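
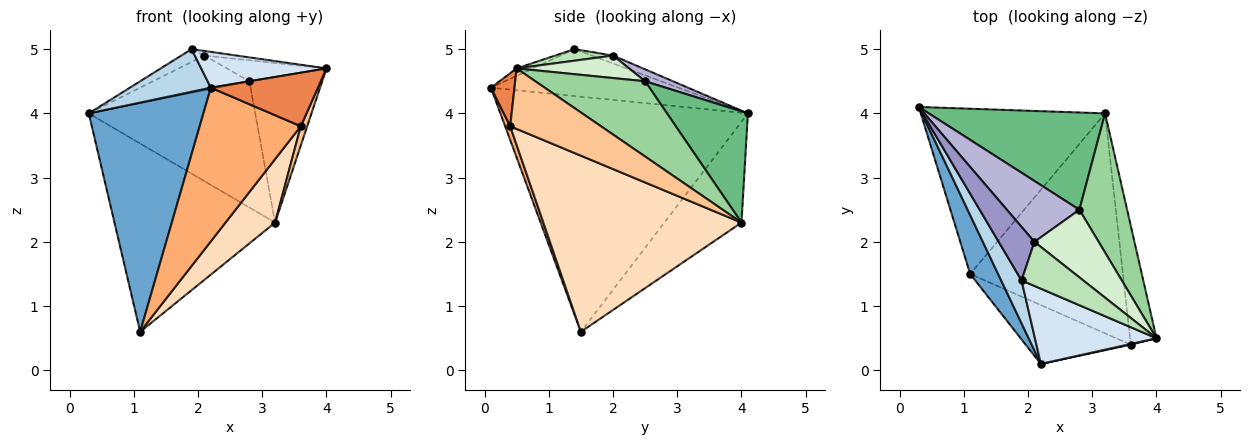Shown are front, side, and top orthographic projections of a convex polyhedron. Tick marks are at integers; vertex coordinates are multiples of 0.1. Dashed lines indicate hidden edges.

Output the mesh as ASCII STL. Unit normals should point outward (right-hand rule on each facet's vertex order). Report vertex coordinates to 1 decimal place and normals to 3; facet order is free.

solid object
 facet normal -0.902 -0.418 0.107
  outer loop
   vertex 1.1 1.5 0.6
   vertex 2.2 0.1 4.4
   vertex 0.3 4.1 4.0
  endloop
 endfacet
 facet normal -0.339 0.707 -0.620
  outer loop
   vertex 3.2 4.0 2.3
   vertex 1.1 1.5 0.6
   vertex 0.3 4.1 4.0
  endloop
 endfacet
 facet normal -0.853 -0.368 0.371
  outer loop
   vertex 1.9 1.4 5.0
   vertex 0.3 4.1 4.0
   vertex 2.2 0.1 4.4
  endloop
 endfacet
 facet normal -0.055 -0.429 0.902
  outer loop
   vertex 1.9 1.4 5.0
   vertex 2.2 0.1 4.4
   vertex 4.0 0.5 4.7
  endloop
 endfacet
 facet normal 0.215 -0.977 0.013
  outer loop
   vertex 3.6 0.4 3.8
   vertex 4.0 0.5 4.7
   vertex 2.2 0.1 4.4
  endloop
 endfacet
 facet normal 0.047 -0.933 -0.357
  outer loop
   vertex 3.6 0.4 3.8
   vertex 2.2 0.1 4.4
   vertex 1.1 1.5 0.6
  endloop
 endfacet
 facet normal 0.915 -0.065 -0.399
  outer loop
   vertex 3.6 0.4 3.8
   vertex 3.2 4.0 2.3
   vertex 4.0 0.5 4.7
  endloop
 endfacet
 facet normal 0.742 -0.186 -0.644
  outer loop
   vertex 3.6 0.4 3.8
   vertex 1.1 1.5 0.6
   vertex 3.2 4.0 2.3
  endloop
 endfacet
 facet normal 0.359 0.739 0.569
  outer loop
   vertex 2.8 2.5 4.5
   vertex 3.2 4.0 2.3
   vertex 0.3 4.1 4.0
  endloop
 endfacet
 facet normal 0.737 0.489 0.467
  outer loop
   vertex 2.8 2.5 4.5
   vertex 4.0 0.5 4.7
   vertex 3.2 4.0 2.3
  endloop
 endfacet
 facet normal 0.183 0.102 0.978
  outer loop
   vertex 2.1 2.0 4.9
   vertex 1.9 1.4 5.0
   vertex 4.0 0.5 4.7
  endloop
 endfacet
 facet normal 0.317 0.281 0.906
  outer loop
   vertex 2.1 2.0 4.9
   vertex 4.0 0.5 4.7
   vertex 2.8 2.5 4.5
  endloop
 endfacet
 facet normal -0.209 0.228 0.951
  outer loop
   vertex 2.1 2.0 4.9
   vertex 0.3 4.1 4.0
   vertex 1.9 1.4 5.0
  endloop
 endfacet
 facet normal 0.142 0.490 0.860
  outer loop
   vertex 2.1 2.0 4.9
   vertex 2.8 2.5 4.5
   vertex 0.3 4.1 4.0
  endloop
 endfacet
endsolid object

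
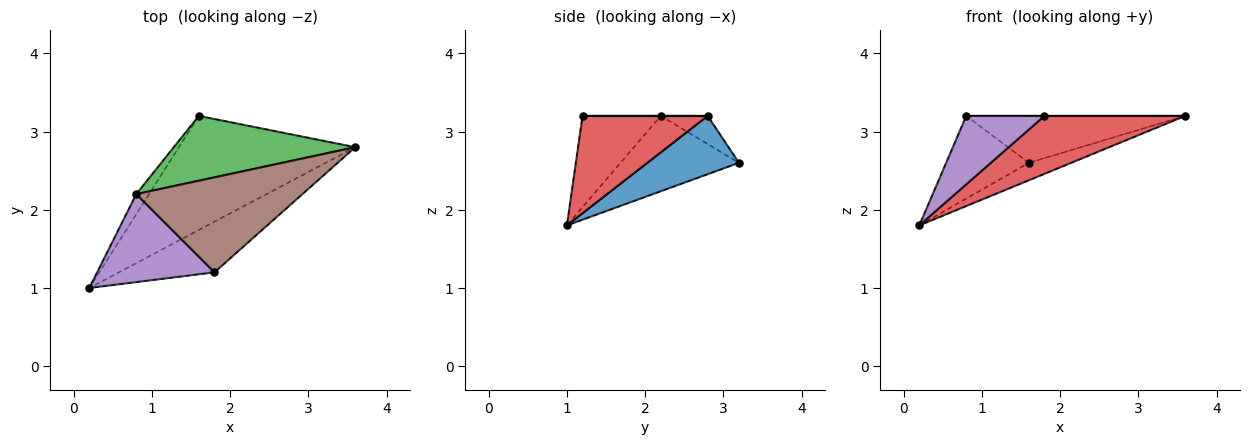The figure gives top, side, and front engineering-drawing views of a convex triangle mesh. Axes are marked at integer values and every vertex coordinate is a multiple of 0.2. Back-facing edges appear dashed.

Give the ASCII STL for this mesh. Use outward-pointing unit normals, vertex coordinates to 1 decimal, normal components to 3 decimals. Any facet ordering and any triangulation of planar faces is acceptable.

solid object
 facet normal 0.311 0.144 -0.940
  outer loop
   vertex 1.6 3.2 2.6
   vertex 3.6 2.8 3.2
   vertex 0.2 1.0 1.8
  endloop
 endfacet
 facet normal -0.812 0.567 -0.138
  outer loop
   vertex 0.8 2.2 3.2
   vertex 1.6 3.2 2.6
   vertex 0.2 1.0 1.8
  endloop
 endfacet
 facet normal -0.125 0.582 0.804
  outer loop
   vertex 0.8 2.2 3.2
   vertex 3.6 2.8 3.2
   vertex 1.6 3.2 2.6
  endloop
 endfacet
 facet normal 0.556 -0.626 -0.546
  outer loop
   vertex 1.8 1.2 3.2
   vertex 0.2 1.0 1.8
   vertex 3.6 2.8 3.2
  endloop
 endfacet
 facet normal -0.523 -0.523 0.673
  outer loop
   vertex 1.8 1.2 3.2
   vertex 0.8 2.2 3.2
   vertex 0.2 1.0 1.8
  endloop
 endfacet
 facet normal 0.000 0.000 1.000
  outer loop
   vertex 1.8 1.2 3.2
   vertex 3.6 2.8 3.2
   vertex 0.8 2.2 3.2
  endloop
 endfacet
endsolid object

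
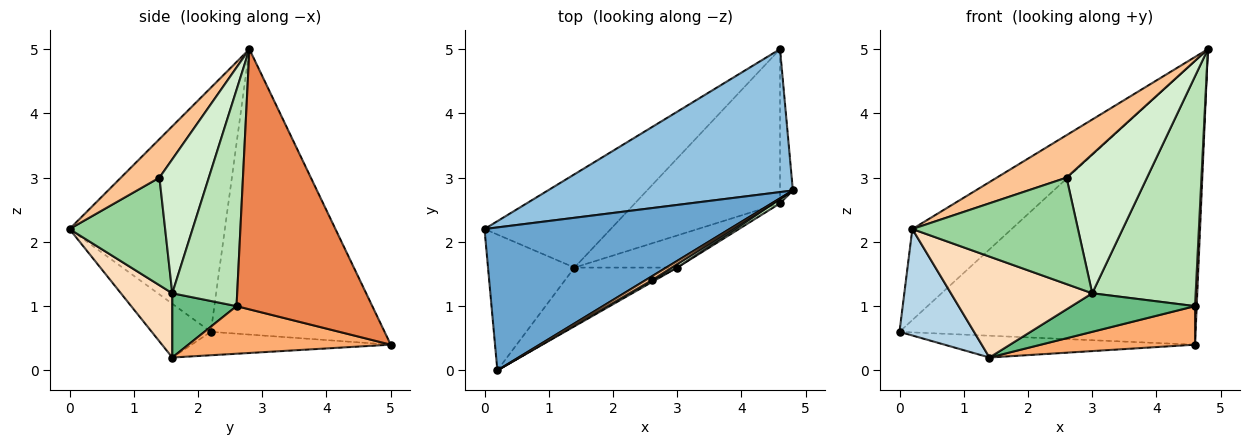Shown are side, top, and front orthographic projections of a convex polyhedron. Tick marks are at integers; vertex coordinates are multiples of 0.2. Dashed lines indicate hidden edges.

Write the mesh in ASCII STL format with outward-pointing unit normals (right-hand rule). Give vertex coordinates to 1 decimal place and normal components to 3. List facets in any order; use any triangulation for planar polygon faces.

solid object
 facet normal -0.643 0.411 0.646
  outer loop
   vertex 0.2 0.0 2.2
   vertex 4.8 2.8 5.0
   vertex 0.0 2.2 0.6
  endloop
 endfacet
 facet normal -0.464 0.791 0.399
  outer loop
   vertex 4.6 5.0 0.4
   vertex 0.0 2.2 0.6
   vertex 4.8 2.8 5.0
  endloop
 endfacet
 facet normal -0.439 -0.554 -0.707
  outer loop
   vertex 1.4 1.6 0.2
   vertex 0.2 0.0 2.2
   vertex 0.0 2.2 0.6
  endloop
 endfacet
 facet normal -0.178 0.224 -0.958
  outer loop
   vertex 1.4 1.6 0.2
   vertex 0.0 2.2 0.6
   vertex 4.6 5.0 0.4
  endloop
 endfacet
 facet normal 0.999 -0.012 -0.049
  outer loop
   vertex 4.6 2.6 1.0
   vertex 4.6 5.0 0.4
   vertex 4.8 2.8 5.0
  endloop
 endfacet
 facet normal 0.303 -0.231 -0.924
  outer loop
   vertex 4.6 2.6 1.0
   vertex 1.4 1.6 0.2
   vertex 4.6 5.0 0.4
  endloop
 endfacet
 facet normal 0.482 -0.872 0.080
  outer loop
   vertex 2.6 1.4 3.0
   vertex 4.8 2.8 5.0
   vertex 0.2 0.0 2.2
  endloop
 endfacet
 facet normal 0.300 -0.825 -0.480
  outer loop
   vertex 3.0 1.6 1.2
   vertex 0.2 0.0 2.2
   vertex 1.4 1.6 0.2
  endloop
 endfacet
 facet normal 0.371 -0.713 -0.594
  outer loop
   vertex 3.0 1.6 1.2
   vertex 1.4 1.6 0.2
   vertex 4.6 2.6 1.0
  endloop
 endfacet
 facet normal 0.500 -0.866 0.015
  outer loop
   vertex 3.0 1.6 1.2
   vertex 2.6 1.4 3.0
   vertex 0.2 0.0 2.2
  endloop
 endfacet
 facet normal 0.531 -0.847 0.016
  outer loop
   vertex 3.0 1.6 1.2
   vertex 4.6 2.6 1.0
   vertex 4.8 2.8 5.0
  endloop
 endfacet
 facet normal 0.523 -0.852 0.021
  outer loop
   vertex 3.0 1.6 1.2
   vertex 4.8 2.8 5.0
   vertex 2.6 1.4 3.0
  endloop
 endfacet
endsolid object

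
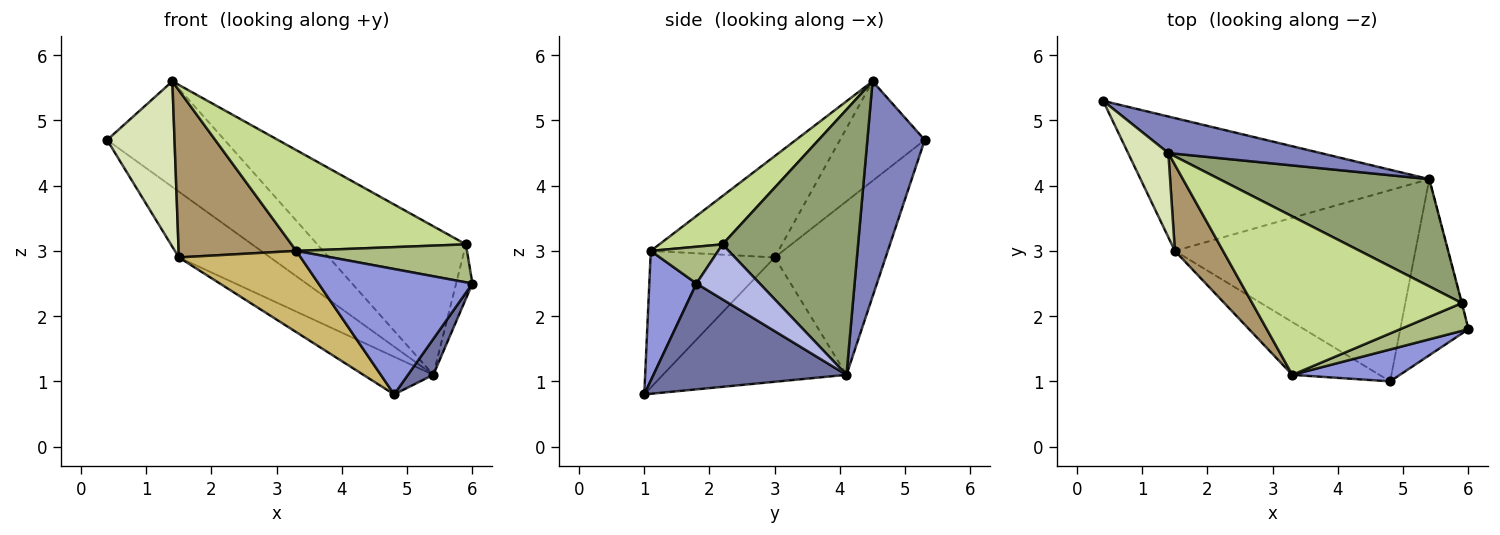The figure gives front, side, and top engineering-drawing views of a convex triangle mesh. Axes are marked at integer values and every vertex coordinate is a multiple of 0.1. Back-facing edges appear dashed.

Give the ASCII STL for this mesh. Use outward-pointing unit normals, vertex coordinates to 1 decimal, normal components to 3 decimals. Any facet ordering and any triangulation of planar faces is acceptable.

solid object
 facet normal 0.836 -0.110 -0.538
  outer loop
   vertex 5.4 4.1 1.1
   vertex 6.0 1.8 2.5
   vertex 4.8 1.0 0.8
  endloop
 endfacet
 facet normal 0.419 0.858 0.297
  outer loop
   vertex 5.4 4.1 1.1
   vertex 0.4 5.3 4.7
   vertex 1.4 4.5 5.6
  endloop
 endfacet
 facet normal 0.285 -0.929 0.236
  outer loop
   vertex 3.3 1.1 3.0
   vertex 4.8 1.0 0.8
   vertex 6.0 1.8 2.5
  endloop
 endfacet
 facet normal 0.968 0.250 -0.005
  outer loop
   vertex 5.9 2.2 3.1
   vertex 6.0 1.8 2.5
   vertex 5.4 4.1 1.1
  endloop
 endfacet
 facet normal 0.595 0.652 0.471
  outer loop
   vertex 5.9 2.2 3.1
   vertex 5.4 4.1 1.1
   vertex 1.4 4.5 5.6
  endloop
 endfacet
 facet normal 0.304 -0.769 0.563
  outer loop
   vertex 5.9 2.2 3.1
   vertex 3.3 1.1 3.0
   vertex 6.0 1.8 2.5
  endloop
 endfacet
 facet normal 0.191 -0.527 0.828
  outer loop
   vertex 5.9 2.2 3.1
   vertex 1.4 4.5 5.6
   vertex 3.3 1.1 3.0
  endloop
 endfacet
 facet normal -0.746 -0.593 0.302
  outer loop
   vertex 1.5 3.0 2.9
   vertex 1.4 4.5 5.6
   vertex 0.4 5.3 4.7
  endloop
 endfacet
 facet normal -0.694 -0.640 0.330
  outer loop
   vertex 1.5 3.0 2.9
   vertex 3.3 1.1 3.0
   vertex 1.4 4.5 5.6
  endloop
 endfacet
 facet normal -0.650 -0.637 -0.414
  outer loop
   vertex 1.5 3.0 2.9
   vertex 4.8 1.0 0.8
   vertex 3.3 1.1 3.0
  endloop
 endfacet
 facet normal -0.474 0.391 -0.789
  outer loop
   vertex 1.5 3.0 2.9
   vertex 0.4 5.3 4.7
   vertex 5.4 4.1 1.1
  endloop
 endfacet
 facet normal -0.452 0.172 -0.875
  outer loop
   vertex 1.5 3.0 2.9
   vertex 5.4 4.1 1.1
   vertex 4.8 1.0 0.8
  endloop
 endfacet
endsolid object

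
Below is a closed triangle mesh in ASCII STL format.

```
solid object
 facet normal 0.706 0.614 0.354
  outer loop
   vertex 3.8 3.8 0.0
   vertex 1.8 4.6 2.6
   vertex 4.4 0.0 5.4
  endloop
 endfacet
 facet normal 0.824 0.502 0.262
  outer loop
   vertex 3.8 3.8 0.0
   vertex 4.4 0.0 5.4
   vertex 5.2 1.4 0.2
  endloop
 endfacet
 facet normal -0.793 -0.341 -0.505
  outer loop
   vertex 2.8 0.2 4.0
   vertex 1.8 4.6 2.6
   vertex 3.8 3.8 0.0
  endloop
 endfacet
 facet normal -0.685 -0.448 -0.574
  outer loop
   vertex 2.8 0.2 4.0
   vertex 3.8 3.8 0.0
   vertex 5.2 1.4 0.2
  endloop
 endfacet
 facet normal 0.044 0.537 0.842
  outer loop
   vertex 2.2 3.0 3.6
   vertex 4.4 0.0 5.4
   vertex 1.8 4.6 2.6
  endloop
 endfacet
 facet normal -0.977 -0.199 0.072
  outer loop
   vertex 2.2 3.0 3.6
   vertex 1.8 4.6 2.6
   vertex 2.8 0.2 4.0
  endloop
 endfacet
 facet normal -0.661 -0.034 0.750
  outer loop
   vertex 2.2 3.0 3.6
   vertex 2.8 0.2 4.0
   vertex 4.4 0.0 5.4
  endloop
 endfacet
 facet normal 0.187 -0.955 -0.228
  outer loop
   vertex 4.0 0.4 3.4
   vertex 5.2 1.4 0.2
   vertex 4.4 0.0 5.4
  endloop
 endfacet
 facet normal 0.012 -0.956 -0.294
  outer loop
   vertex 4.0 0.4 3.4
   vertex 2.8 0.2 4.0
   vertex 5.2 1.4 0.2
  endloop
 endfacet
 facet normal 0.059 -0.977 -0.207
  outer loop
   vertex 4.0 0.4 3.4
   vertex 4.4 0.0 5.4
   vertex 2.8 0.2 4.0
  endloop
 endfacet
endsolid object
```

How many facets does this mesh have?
10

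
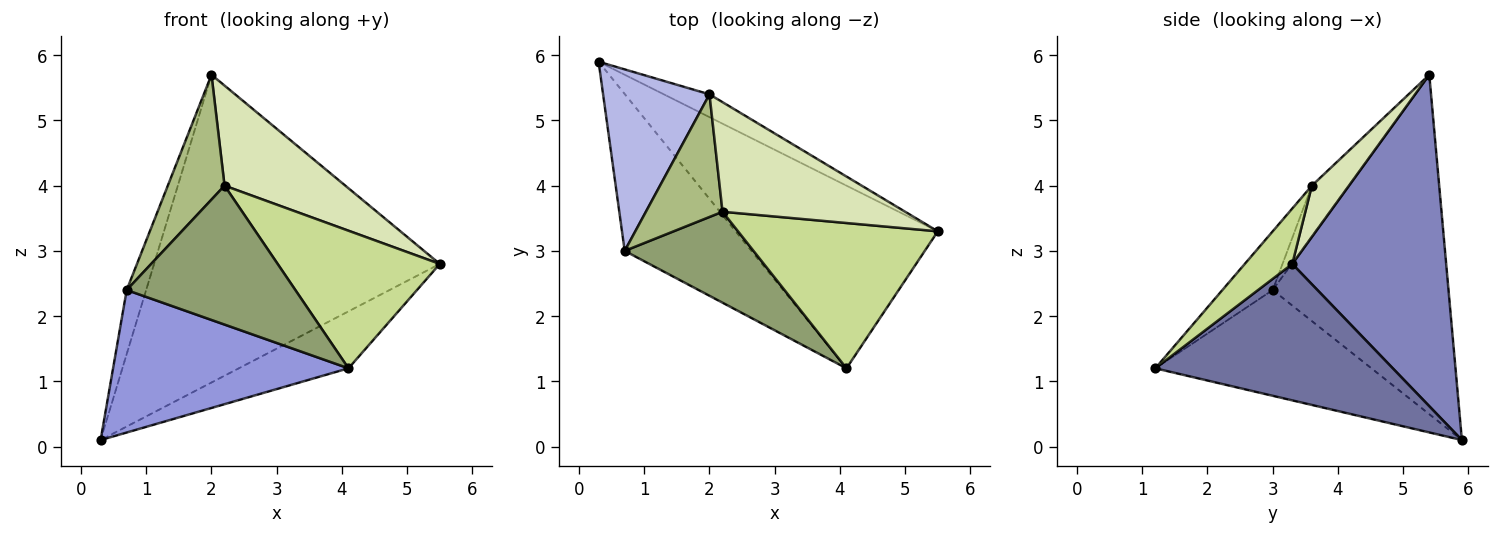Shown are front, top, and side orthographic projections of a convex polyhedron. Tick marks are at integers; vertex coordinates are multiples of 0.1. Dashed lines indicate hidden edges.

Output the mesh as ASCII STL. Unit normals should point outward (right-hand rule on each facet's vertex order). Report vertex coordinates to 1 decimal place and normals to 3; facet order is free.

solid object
 facet normal 0.542 0.250 -0.802
  outer loop
   vertex 4.1 1.2 1.2
   vertex 0.3 5.9 0.1
   vertex 5.5 3.3 2.8
  endloop
 endfacet
 facet normal 0.473 0.879 -0.065
  outer loop
   vertex 2.0 5.4 5.7
   vertex 5.5 3.3 2.8
   vertex 0.3 5.9 0.1
  endloop
 endfacet
 facet normal -0.525 -0.572 -0.630
  outer loop
   vertex 0.7 3.0 2.4
   vertex 0.3 5.9 0.1
   vertex 4.1 1.2 1.2
  endloop
 endfacet
 facet normal -0.949 0.105 0.297
  outer loop
   vertex 0.7 3.0 2.4
   vertex 2.0 5.4 5.7
   vertex 0.3 5.9 0.1
  endloop
 endfacet
 facet normal -0.242 -0.812 0.531
  outer loop
   vertex 2.2 3.6 4.0
   vertex 0.7 3.0 2.4
   vertex 4.1 1.2 1.2
  endloop
 endfacet
 facet normal -0.420 -0.647 0.636
  outer loop
   vertex 2.2 3.6 4.0
   vertex 2.0 5.4 5.7
   vertex 0.7 3.0 2.4
  endloop
 endfacet
 facet normal 0.198 -0.674 0.712
  outer loop
   vertex 2.2 3.6 4.0
   vertex 4.1 1.2 1.2
   vertex 5.5 3.3 2.8
  endloop
 endfacet
 facet normal 0.203 -0.660 0.723
  outer loop
   vertex 2.2 3.6 4.0
   vertex 5.5 3.3 2.8
   vertex 2.0 5.4 5.7
  endloop
 endfacet
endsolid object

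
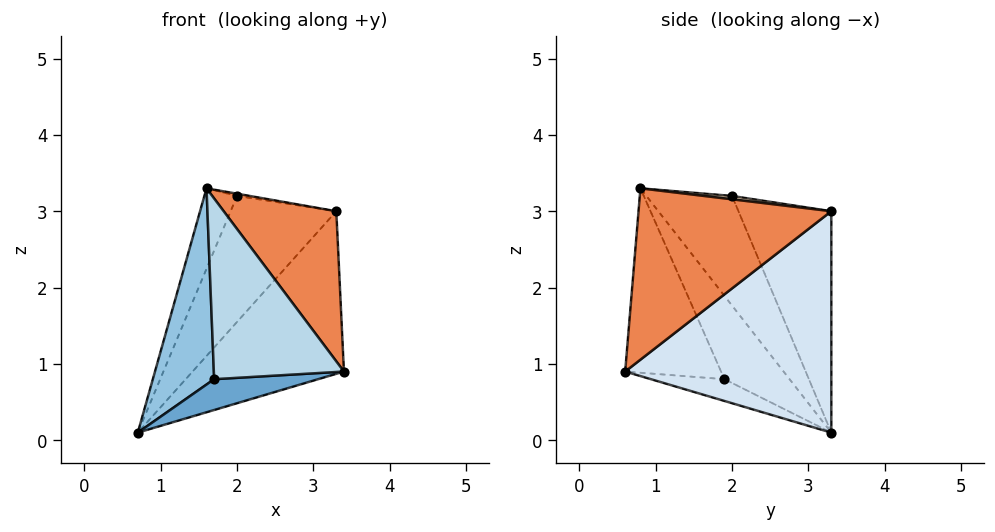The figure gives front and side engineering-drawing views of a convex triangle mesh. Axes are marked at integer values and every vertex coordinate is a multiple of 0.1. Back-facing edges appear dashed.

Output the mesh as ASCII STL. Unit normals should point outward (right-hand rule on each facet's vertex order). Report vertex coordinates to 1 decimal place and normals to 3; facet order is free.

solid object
 facet normal -0.449 -0.635 -0.629
  outer loop
   vertex 1.7 1.9 0.8
   vertex 0.7 3.3 0.1
   vertex 3.4 0.6 0.9
  endloop
 endfacet
 facet normal -0.691 -0.651 -0.314
  outer loop
   vertex 1.7 1.9 0.8
   vertex 1.6 0.8 3.3
   vertex 0.7 3.3 0.1
  endloop
 endfacet
 facet normal -0.555 -0.753 -0.354
  outer loop
   vertex 1.7 1.9 0.8
   vertex 3.4 0.6 0.9
   vertex 1.6 0.8 3.3
  endloop
 endfacet
 facet normal 0.653 0.480 -0.586
  outer loop
   vertex 3.3 3.3 3.0
   vertex 3.4 0.6 0.9
   vertex 0.7 3.3 0.1
  endloop
 endfacet
 facet normal 0.711 -0.415 0.568
  outer loop
   vertex 3.3 3.3 3.0
   vertex 1.6 0.8 3.3
   vertex 3.4 0.6 0.9
  endloop
 endfacet
 facet normal -0.822 0.314 0.476
  outer loop
   vertex 2.0 2.0 3.2
   vertex 0.7 3.3 0.1
   vertex 1.6 0.8 3.3
  endloop
 endfacet
 facet normal -0.568 0.646 0.509
  outer loop
   vertex 2.0 2.0 3.2
   vertex 3.3 3.3 3.0
   vertex 0.7 3.3 0.1
  endloop
 endfacet
 facet normal 0.105 0.048 0.993
  outer loop
   vertex 2.0 2.0 3.2
   vertex 1.6 0.8 3.3
   vertex 3.3 3.3 3.0
  endloop
 endfacet
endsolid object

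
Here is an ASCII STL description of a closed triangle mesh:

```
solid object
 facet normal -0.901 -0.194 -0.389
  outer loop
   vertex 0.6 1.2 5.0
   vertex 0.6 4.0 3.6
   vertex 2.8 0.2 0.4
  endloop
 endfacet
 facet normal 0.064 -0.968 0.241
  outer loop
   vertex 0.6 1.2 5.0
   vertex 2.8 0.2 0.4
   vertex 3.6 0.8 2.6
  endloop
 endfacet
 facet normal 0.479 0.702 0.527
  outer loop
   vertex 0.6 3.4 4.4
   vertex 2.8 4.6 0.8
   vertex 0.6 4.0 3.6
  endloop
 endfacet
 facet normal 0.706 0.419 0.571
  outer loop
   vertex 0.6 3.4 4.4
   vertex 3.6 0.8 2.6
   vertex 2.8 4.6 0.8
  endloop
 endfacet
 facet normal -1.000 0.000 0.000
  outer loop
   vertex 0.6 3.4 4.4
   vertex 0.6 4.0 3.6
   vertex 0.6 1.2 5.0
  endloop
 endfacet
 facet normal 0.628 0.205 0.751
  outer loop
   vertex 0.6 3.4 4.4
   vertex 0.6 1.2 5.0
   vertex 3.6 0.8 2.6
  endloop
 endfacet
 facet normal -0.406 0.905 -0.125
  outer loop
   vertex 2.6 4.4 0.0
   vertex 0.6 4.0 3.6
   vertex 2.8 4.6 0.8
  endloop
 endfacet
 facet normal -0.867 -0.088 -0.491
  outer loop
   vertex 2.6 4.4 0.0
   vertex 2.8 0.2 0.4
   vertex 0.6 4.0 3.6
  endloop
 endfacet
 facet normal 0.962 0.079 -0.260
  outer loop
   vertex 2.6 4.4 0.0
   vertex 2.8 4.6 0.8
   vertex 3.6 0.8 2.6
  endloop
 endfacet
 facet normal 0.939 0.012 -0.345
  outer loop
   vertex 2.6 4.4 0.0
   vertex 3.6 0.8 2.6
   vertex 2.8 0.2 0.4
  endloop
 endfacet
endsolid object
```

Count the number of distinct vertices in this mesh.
7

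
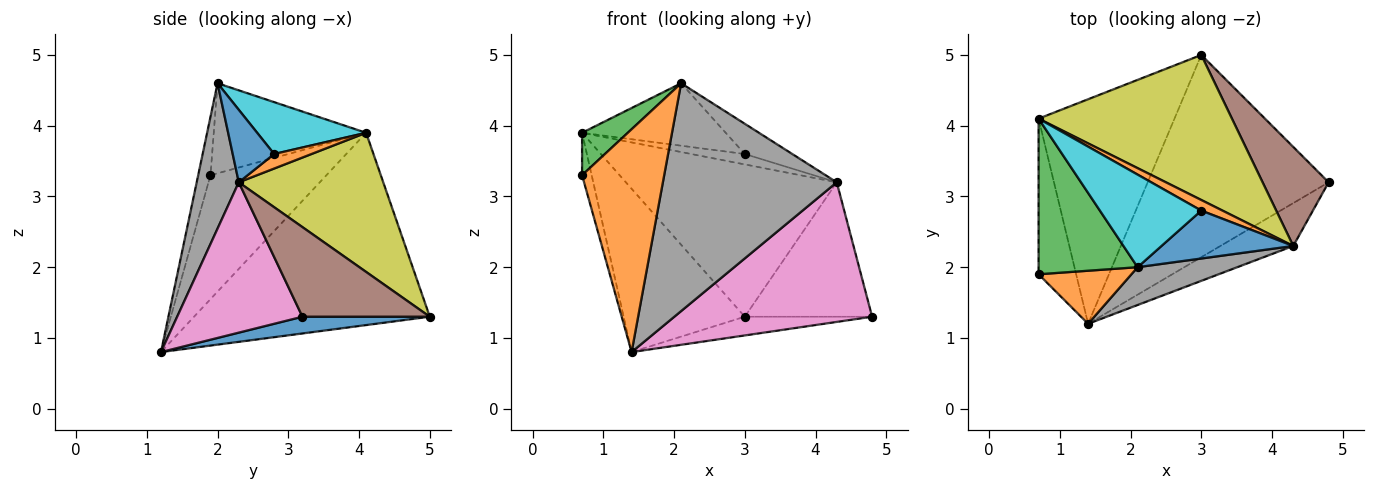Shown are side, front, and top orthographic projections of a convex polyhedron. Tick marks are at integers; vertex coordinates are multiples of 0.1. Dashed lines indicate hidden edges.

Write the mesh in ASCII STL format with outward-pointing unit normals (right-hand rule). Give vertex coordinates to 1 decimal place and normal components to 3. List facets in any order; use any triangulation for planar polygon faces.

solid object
 facet normal 0.092 0.092 -0.992
  outer loop
   vertex 1.4 1.2 0.8
   vertex 3.0 5.0 1.3
   vertex 4.8 3.2 1.3
  endloop
 endfacet
 facet normal -0.144 -0.963 0.229
  outer loop
   vertex 2.1 2.0 4.6
   vertex 0.7 1.9 3.3
   vertex 1.4 1.2 0.8
  endloop
 endfacet
 facet normal -0.659 -0.198 0.725
  outer loop
   vertex 0.7 4.1 3.9
   vertex 0.7 1.9 3.3
   vertex 2.1 2.0 4.6
  endloop
 endfacet
 facet normal -0.954 0.079 -0.289
  outer loop
   vertex 0.7 4.1 3.9
   vertex 1.4 1.2 0.8
   vertex 0.7 1.9 3.3
  endloop
 endfacet
 facet normal -0.753 0.387 -0.532
  outer loop
   vertex 0.7 4.1 3.9
   vertex 3.0 5.0 1.3
   vertex 1.4 1.2 0.8
  endloop
 endfacet
 facet normal 0.627 0.627 0.462
  outer loop
   vertex 4.3 2.3 3.2
   vertex 4.8 3.2 1.3
   vertex 3.0 5.0 1.3
  endloop
 endfacet
 facet normal 0.518 -0.818 -0.251
  outer loop
   vertex 4.3 2.3 3.2
   vertex 1.4 1.2 0.8
   vertex 4.8 3.2 1.3
  endloop
 endfacet
 facet normal 0.232 -0.960 0.159
  outer loop
   vertex 4.3 2.3 3.2
   vertex 2.1 2.0 4.6
   vertex 1.4 1.2 0.8
  endloop
 endfacet
 facet normal 0.444 0.649 0.618
  outer loop
   vertex 4.3 2.3 3.2
   vertex 3.0 5.0 1.3
   vertex 0.7 4.1 3.9
  endloop
 endfacet
 facet normal 0.390 0.515 0.763
  outer loop
   vertex 3.0 2.8 3.6
   vertex 0.7 4.1 3.9
   vertex 2.1 2.0 4.6
  endloop
 endfacet
 facet normal 0.422 0.484 0.767
  outer loop
   vertex 3.0 2.8 3.6
   vertex 2.1 2.0 4.6
   vertex 4.3 2.3 3.2
  endloop
 endfacet
 facet normal 0.439 0.629 0.641
  outer loop
   vertex 3.0 2.8 3.6
   vertex 4.3 2.3 3.2
   vertex 0.7 4.1 3.9
  endloop
 endfacet
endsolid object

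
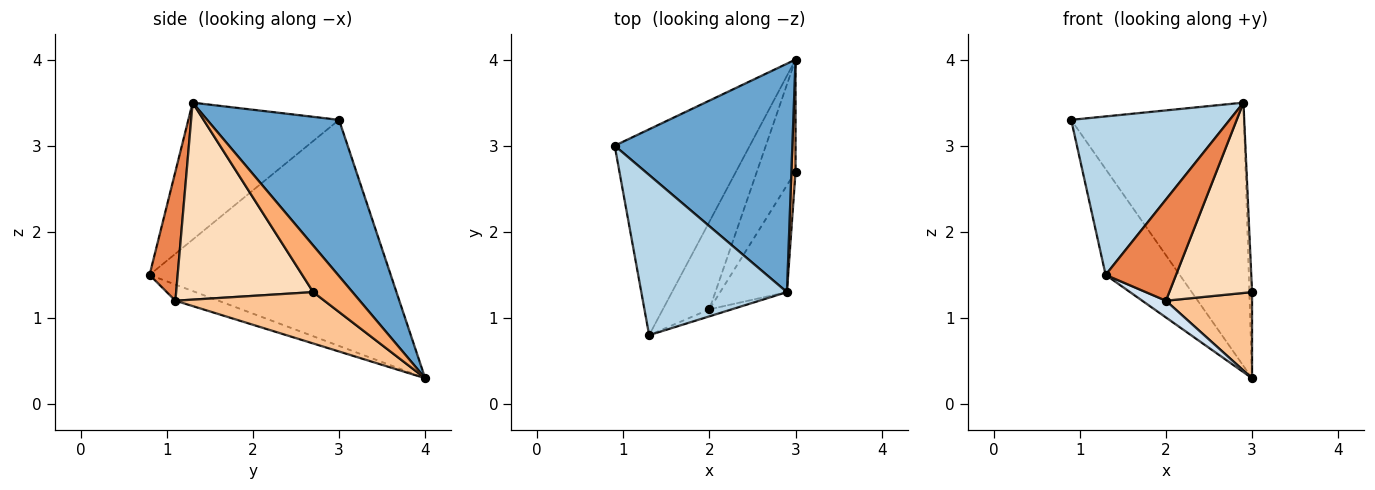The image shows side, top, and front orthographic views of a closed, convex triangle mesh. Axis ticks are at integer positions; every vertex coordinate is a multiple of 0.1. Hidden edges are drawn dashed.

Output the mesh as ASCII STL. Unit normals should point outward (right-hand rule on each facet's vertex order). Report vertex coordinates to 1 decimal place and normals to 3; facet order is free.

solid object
 facet normal 0.499 0.654 0.568
  outer loop
   vertex 2.9 1.3 3.5
   vertex 3.0 4.0 0.3
   vertex 0.9 3.0 3.3
  endloop
 endfacet
 facet normal -0.830 0.255 -0.496
  outer loop
   vertex 1.3 0.8 1.5
   vertex 0.9 3.0 3.3
   vertex 3.0 4.0 0.3
  endloop
 endfacet
 facet normal -0.556 -0.585 0.591
  outer loop
   vertex 1.3 0.8 1.5
   vertex 2.9 1.3 3.5
   vertex 0.9 3.0 3.3
  endloop
 endfacet
 facet normal -0.322 -0.177 -0.930
  outer loop
   vertex 2.0 1.1 1.2
   vertex 1.3 0.8 1.5
   vertex 3.0 4.0 0.3
  endloop
 endfacet
 facet normal 0.370 -0.927 -0.064
  outer loop
   vertex 2.0 1.1 1.2
   vertex 2.9 1.3 3.5
   vertex 1.3 0.8 1.5
  endloop
 endfacet
 facet normal 0.994 0.068 0.088
  outer loop
   vertex 3.0 2.7 1.3
   vertex 3.0 4.0 0.3
   vertex 2.9 1.3 3.5
  endloop
 endfacet
 facet normal 0.726 -0.419 -0.545
  outer loop
   vertex 3.0 2.7 1.3
   vertex 2.0 1.1 1.2
   vertex 3.0 4.0 0.3
  endloop
 endfacet
 facet normal 0.822 -0.496 -0.279
  outer loop
   vertex 3.0 2.7 1.3
   vertex 2.9 1.3 3.5
   vertex 2.0 1.1 1.2
  endloop
 endfacet
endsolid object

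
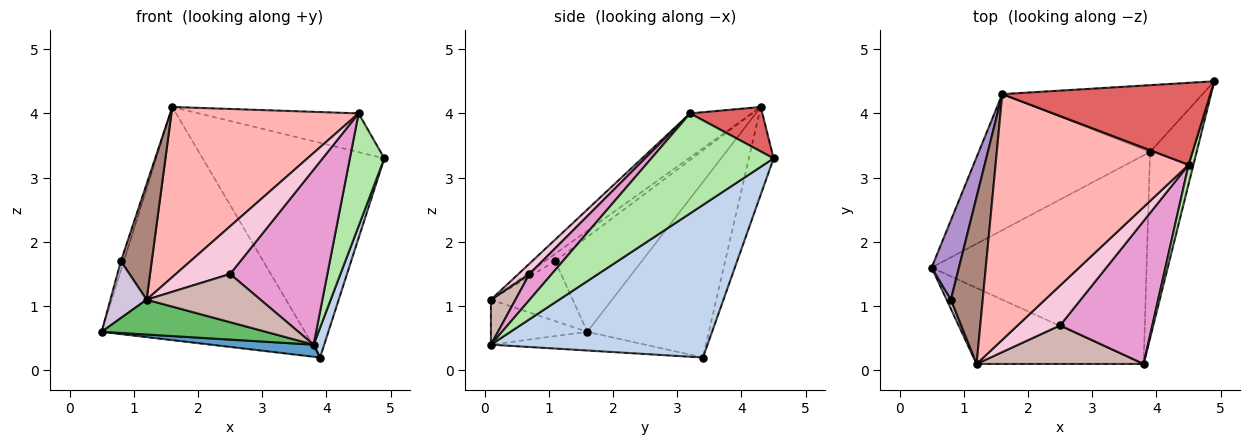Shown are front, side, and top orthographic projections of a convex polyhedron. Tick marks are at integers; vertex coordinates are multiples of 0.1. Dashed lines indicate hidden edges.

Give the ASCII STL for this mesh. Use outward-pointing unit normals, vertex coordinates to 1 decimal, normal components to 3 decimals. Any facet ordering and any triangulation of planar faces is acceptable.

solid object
 facet normal -0.086 -0.058 -0.995
  outer loop
   vertex 3.9 3.4 0.2
   vertex 3.8 0.1 0.4
   vertex 0.5 1.6 0.6
  endloop
 endfacet
 facet normal 0.955 -0.047 -0.292
  outer loop
   vertex 3.9 3.4 0.2
   vertex 4.9 4.5 3.3
   vertex 3.8 0.1 0.4
  endloop
 endfacet
 facet normal -0.459 0.767 -0.448
  outer loop
   vertex 1.6 4.3 4.1
   vertex 3.9 3.4 0.2
   vertex 0.5 1.6 0.6
  endloop
 endfacet
 facet normal -0.129 0.947 -0.294
  outer loop
   vertex 1.6 4.3 4.1
   vertex 4.9 4.5 3.3
   vertex 3.9 3.4 0.2
  endloop
 endfacet
 facet normal -0.238 -0.405 -0.883
  outer loop
   vertex 1.2 0.1 1.1
   vertex 0.5 1.6 0.6
   vertex 3.8 0.1 0.4
  endloop
 endfacet
 facet normal 0.961 -0.271 0.046
  outer loop
   vertex 4.5 3.2 4.0
   vertex 3.8 0.1 0.4
   vertex 4.9 4.5 3.3
  endloop
 endfacet
 facet normal 0.190 0.420 0.888
  outer loop
   vertex 4.5 3.2 4.0
   vertex 4.9 4.5 3.3
   vertex 1.6 4.3 4.1
  endloop
 endfacet
 facet normal -0.184 -0.560 0.808
  outer loop
   vertex 4.5 3.2 4.0
   vertex 1.6 4.3 4.1
   vertex 1.2 0.1 1.1
  endloop
 endfacet
 facet normal -0.960 0.033 0.277
  outer loop
   vertex 0.8 1.1 1.7
   vertex 1.6 4.3 4.1
   vertex 0.5 1.6 0.6
  endloop
 endfacet
 facet normal -0.912 -0.404 0.065
  outer loop
   vertex 0.8 1.1 1.7
   vertex 0.5 1.6 0.6
   vertex 1.2 0.1 1.1
  endloop
 endfacet
 facet normal -0.186 -0.559 0.808
  outer loop
   vertex 0.8 1.1 1.7
   vertex 1.2 0.1 1.1
   vertex 1.6 4.3 4.1
  endloop
 endfacet
 facet normal 0.166 -0.770 0.616
  outer loop
   vertex 2.5 0.7 1.5
   vertex 1.2 0.1 1.1
   vertex 3.8 0.1 0.4
  endloop
 endfacet
 facet normal 0.175 -0.763 0.623
  outer loop
   vertex 2.5 0.7 1.5
   vertex 3.8 0.1 0.4
   vertex 4.5 3.2 4.0
  endloop
 endfacet
 facet normal 0.155 -0.758 0.634
  outer loop
   vertex 2.5 0.7 1.5
   vertex 4.5 3.2 4.0
   vertex 1.2 0.1 1.1
  endloop
 endfacet
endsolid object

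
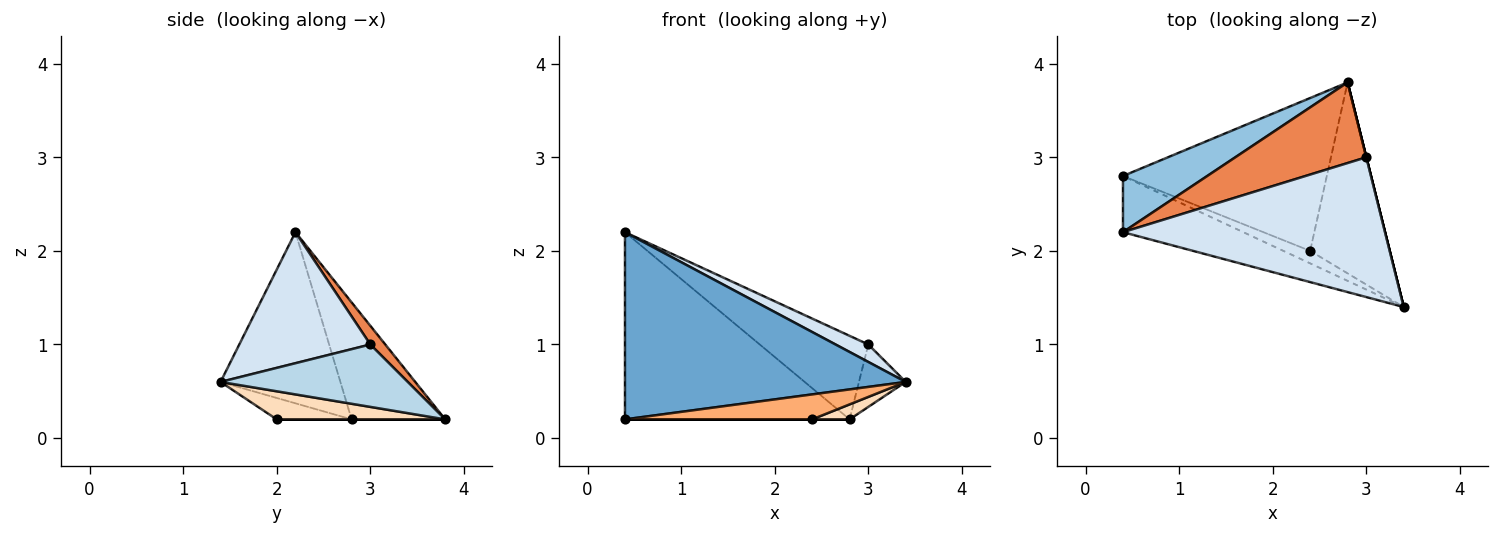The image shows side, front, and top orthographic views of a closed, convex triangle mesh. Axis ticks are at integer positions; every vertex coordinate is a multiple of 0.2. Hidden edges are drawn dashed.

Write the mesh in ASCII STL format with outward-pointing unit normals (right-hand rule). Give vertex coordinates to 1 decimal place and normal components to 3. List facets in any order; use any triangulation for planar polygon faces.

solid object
 facet normal -0.378 -0.887 -0.266
  outer loop
   vertex 0.4 2.2 2.2
   vertex 0.4 2.8 0.2
   vertex 3.4 1.4 0.6
  endloop
 endfacet
 facet normal -0.371 0.890 0.267
  outer loop
   vertex 0.4 2.2 2.2
   vertex 2.8 3.8 0.2
   vertex 0.4 2.8 0.2
  endloop
 endfacet
 facet normal 0.970 0.243 0.000
  outer loop
   vertex 3.0 3.0 1.0
   vertex 3.4 1.4 0.6
   vertex 2.8 3.8 0.2
  endloop
 endfacet
 facet normal 0.444 -0.111 0.889
  outer loop
   vertex 3.0 3.0 1.0
   vertex 0.4 2.2 2.2
   vertex 3.4 1.4 0.6
  endloop
 endfacet
 facet normal 0.099 0.716 0.691
  outer loop
   vertex 3.0 3.0 1.0
   vertex 2.8 3.8 0.2
   vertex 0.4 2.2 2.2
  endloop
 endfacet
 facet normal -0.337 -0.842 -0.421
  outer loop
   vertex 2.4 2.0 0.2
   vertex 3.4 1.4 0.6
   vertex 0.4 2.8 0.2
  endloop
 endfacet
 facet normal 0.000 0.000 -1.000
  outer loop
   vertex 2.4 2.0 0.2
   vertex 0.4 2.8 0.2
   vertex 2.8 3.8 0.2
  endloop
 endfacet
 facet normal 0.332 -0.074 -0.940
  outer loop
   vertex 2.4 2.0 0.2
   vertex 2.8 3.8 0.2
   vertex 3.4 1.4 0.6
  endloop
 endfacet
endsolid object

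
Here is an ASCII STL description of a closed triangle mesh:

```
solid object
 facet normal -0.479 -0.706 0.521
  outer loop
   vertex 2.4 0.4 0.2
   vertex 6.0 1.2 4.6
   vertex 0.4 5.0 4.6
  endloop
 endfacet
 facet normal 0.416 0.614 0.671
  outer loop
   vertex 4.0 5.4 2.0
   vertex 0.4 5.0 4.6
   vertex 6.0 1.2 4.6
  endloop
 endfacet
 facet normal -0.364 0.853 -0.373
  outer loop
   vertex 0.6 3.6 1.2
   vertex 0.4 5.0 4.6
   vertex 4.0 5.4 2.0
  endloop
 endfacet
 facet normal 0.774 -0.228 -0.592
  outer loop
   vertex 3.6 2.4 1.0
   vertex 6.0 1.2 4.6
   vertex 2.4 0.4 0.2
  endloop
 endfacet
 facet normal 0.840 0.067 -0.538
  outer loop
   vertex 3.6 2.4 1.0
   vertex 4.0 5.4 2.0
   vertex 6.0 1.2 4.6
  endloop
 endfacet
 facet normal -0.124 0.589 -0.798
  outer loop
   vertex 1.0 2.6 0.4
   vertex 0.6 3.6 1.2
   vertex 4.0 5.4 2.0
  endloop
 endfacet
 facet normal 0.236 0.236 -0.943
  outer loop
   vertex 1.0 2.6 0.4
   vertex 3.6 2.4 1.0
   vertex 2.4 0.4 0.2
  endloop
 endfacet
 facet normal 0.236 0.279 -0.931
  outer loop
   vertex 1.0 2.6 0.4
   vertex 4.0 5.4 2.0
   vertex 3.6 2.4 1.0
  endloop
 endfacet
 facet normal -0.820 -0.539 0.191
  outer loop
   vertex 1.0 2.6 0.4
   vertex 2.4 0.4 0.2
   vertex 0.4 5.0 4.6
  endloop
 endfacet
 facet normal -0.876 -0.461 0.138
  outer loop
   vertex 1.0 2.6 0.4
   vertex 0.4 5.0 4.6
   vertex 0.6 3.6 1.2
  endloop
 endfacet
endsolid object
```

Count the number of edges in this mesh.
15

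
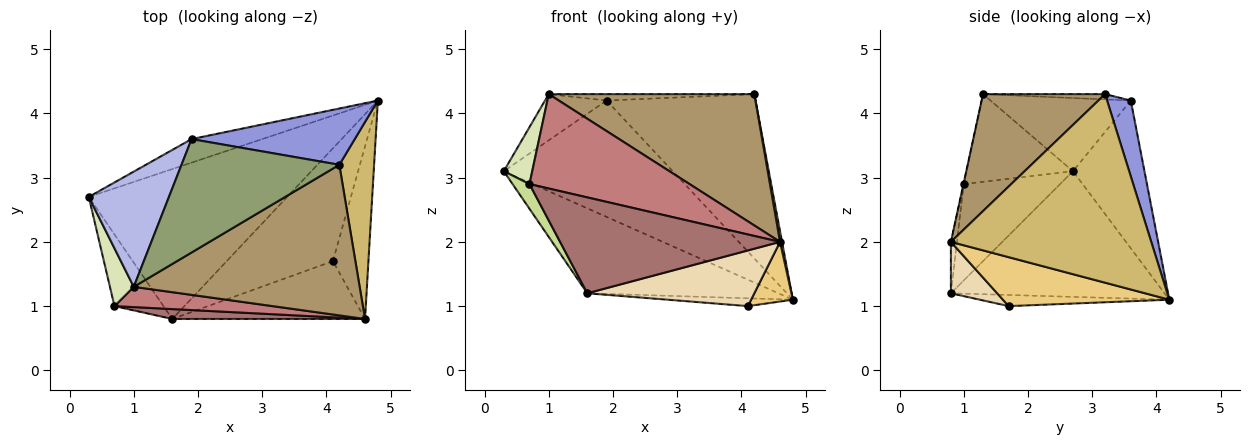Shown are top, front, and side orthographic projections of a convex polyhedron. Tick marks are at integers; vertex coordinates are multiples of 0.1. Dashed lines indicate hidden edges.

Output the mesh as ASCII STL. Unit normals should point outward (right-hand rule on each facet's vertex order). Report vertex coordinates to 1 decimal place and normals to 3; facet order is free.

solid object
 facet normal -0.483 0.432 -0.762
  outer loop
   vertex 1.6 0.8 1.2
   vertex 0.3 2.7 3.1
   vertex 4.8 4.2 1.1
  endloop
 endfacet
 facet normal -0.383 0.905 -0.183
  outer loop
   vertex 1.9 3.6 4.2
   vertex 4.8 4.2 1.1
   vertex 0.3 2.7 3.1
  endloop
 endfacet
 facet normal 0.149 0.936 0.320
  outer loop
   vertex 1.9 3.6 4.2
   vertex 4.2 3.2 4.3
   vertex 4.8 4.2 1.1
  endloop
 endfacet
 facet normal -0.646 0.284 0.708
  outer loop
   vertex 1.9 3.6 4.2
   vertex 0.3 2.7 3.1
   vertex 1.0 1.3 4.3
  endloop
 endfacet
 facet normal -0.034 0.057 0.998
  outer loop
   vertex 1.9 3.6 4.2
   vertex 1.0 1.3 4.3
   vertex 4.2 3.2 4.3
  endloop
 endfacet
 facet normal -0.104 0.069 -0.992
  outer loop
   vertex 4.1 1.7 1.0
   vertex 1.6 0.8 1.2
   vertex 4.8 4.2 1.1
  endloop
 endfacet
 facet normal -0.881 -0.154 -0.448
  outer loop
   vertex 0.7 1.0 2.9
   vertex 0.3 2.7 3.1
   vertex 1.6 0.8 1.2
  endloop
 endfacet
 facet normal -0.934 -0.250 0.254
  outer loop
   vertex 0.7 1.0 2.9
   vertex 1.0 1.3 4.3
   vertex 0.3 2.7 3.1
  endloop
 endfacet
 facet normal 0.364 -0.612 0.702
  outer loop
   vertex 4.6 0.8 2.0
   vertex 4.2 3.2 4.3
   vertex 1.0 1.3 4.3
  endloop
 endfacet
 facet normal 0.983 -0.010 0.181
  outer loop
   vertex 4.6 0.8 2.0
   vertex 4.8 4.2 1.1
   vertex 4.2 3.2 4.3
  endloop
 endfacet
 facet normal 0.793 -0.199 -0.576
  outer loop
   vertex 4.6 0.8 2.0
   vertex 4.1 1.7 1.0
   vertex 4.8 4.2 1.1
  endloop
 endfacet
 facet normal 0.189 -0.681 -0.707
  outer loop
   vertex 4.6 0.8 2.0
   vertex 1.6 0.8 1.2
   vertex 4.1 1.7 1.0
  endloop
 endfacet
 facet normal -0.027 -0.994 0.103
  outer loop
   vertex 4.6 0.8 2.0
   vertex 0.7 1.0 2.9
   vertex 1.6 0.8 1.2
  endloop
 endfacet
 facet normal -0.002 -0.978 0.210
  outer loop
   vertex 4.6 0.8 2.0
   vertex 1.0 1.3 4.3
   vertex 0.7 1.0 2.9
  endloop
 endfacet
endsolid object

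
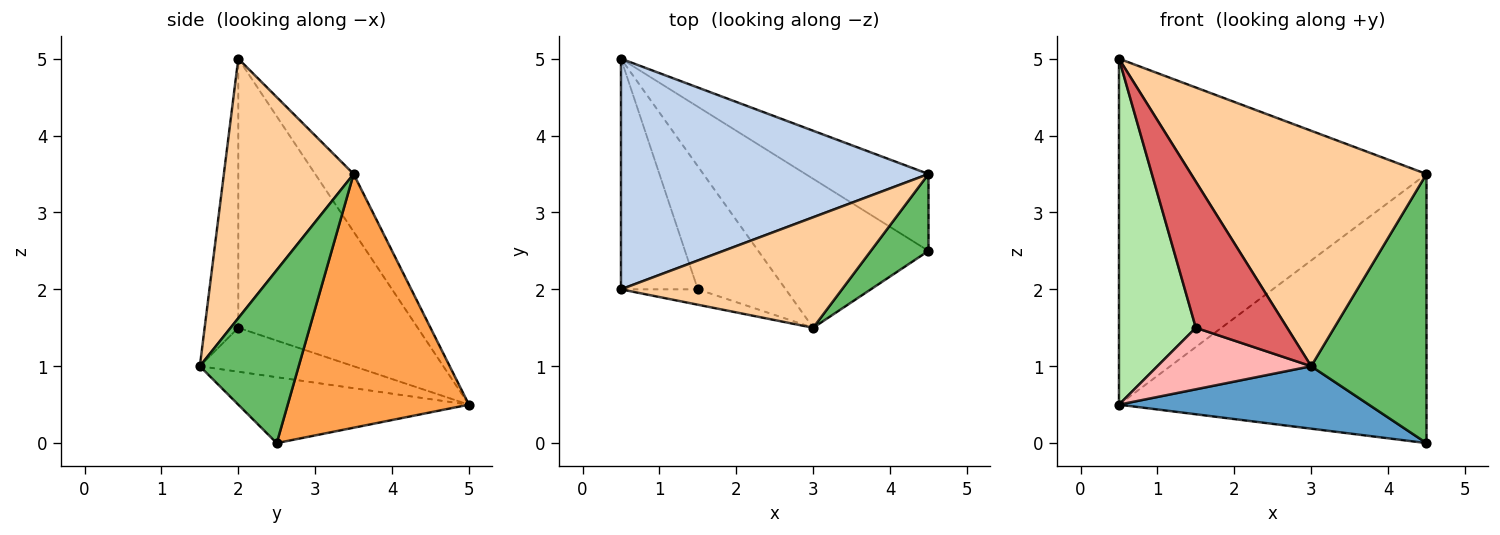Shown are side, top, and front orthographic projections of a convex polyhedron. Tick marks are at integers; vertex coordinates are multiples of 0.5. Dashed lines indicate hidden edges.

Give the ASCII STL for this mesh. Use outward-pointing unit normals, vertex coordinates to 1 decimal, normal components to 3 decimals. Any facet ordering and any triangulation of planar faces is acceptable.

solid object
 facet normal -0.336 -0.364 -0.869
  outer loop
   vertex 3.0 1.5 1.0
   vertex 0.5 5.0 0.5
   vertex 4.5 2.5 0.0
  endloop
 endfacet
 facet normal -0.103 0.828 0.552
  outer loop
   vertex 4.5 3.5 3.5
   vertex 0.5 5.0 0.5
   vertex 0.5 2.0 5.0
  endloop
 endfacet
 facet normal 0.493 0.837 -0.239
  outer loop
   vertex 4.5 3.5 3.5
   vertex 4.5 2.5 0.0
   vertex 0.5 5.0 0.5
  endloop
 endfacet
 facet normal 0.446 -0.810 0.380
  outer loop
   vertex 4.5 3.5 3.5
   vertex 0.5 2.0 5.0
   vertex 3.0 1.5 1.0
  endloop
 endfacet
 facet normal 0.636 -0.742 0.212
  outer loop
   vertex 4.5 3.5 3.5
   vertex 3.0 1.5 1.0
   vertex 4.5 2.5 0.0
  endloop
 endfacet
 facet normal -0.889 -0.381 -0.254
  outer loop
   vertex 1.5 2.0 1.5
   vertex 0.5 2.0 5.0
   vertex 0.5 5.0 0.5
  endloop
 endfacet
 facet normal -0.344 -0.934 -0.098
  outer loop
   vertex 1.5 2.0 1.5
   vertex 3.0 1.5 1.0
   vertex 0.5 2.0 5.0
  endloop
 endfacet
 facet normal -0.408 -0.408 -0.816
  outer loop
   vertex 1.5 2.0 1.5
   vertex 0.5 5.0 0.5
   vertex 3.0 1.5 1.0
  endloop
 endfacet
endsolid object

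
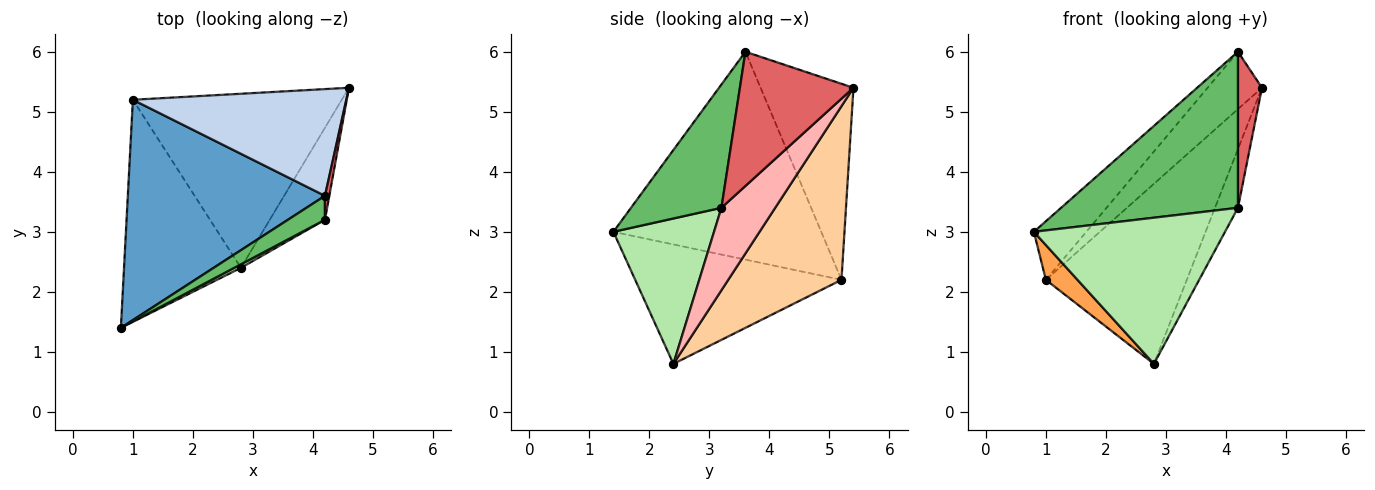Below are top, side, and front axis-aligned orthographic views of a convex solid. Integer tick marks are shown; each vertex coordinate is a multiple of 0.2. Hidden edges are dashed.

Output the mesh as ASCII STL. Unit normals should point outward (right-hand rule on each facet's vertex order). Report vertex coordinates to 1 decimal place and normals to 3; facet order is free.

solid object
 facet normal -0.714 0.180 0.677
  outer loop
   vertex 1.0 5.2 2.2
   vertex 0.8 1.4 3.0
   vertex 4.2 3.6 6.0
  endloop
 endfacet
 facet normal -0.629 0.368 0.685
  outer loop
   vertex 1.0 5.2 2.2
   vertex 4.2 3.6 6.0
   vertex 4.6 5.4 5.4
  endloop
 endfacet
 facet normal -0.710 -0.109 -0.695
  outer loop
   vertex 1.0 5.2 2.2
   vertex 2.8 2.4 0.8
   vertex 0.8 1.4 3.0
  endloop
 endfacet
 facet normal 0.500 0.623 -0.602
  outer loop
   vertex 1.0 5.2 2.2
   vertex 4.6 5.4 5.4
   vertex 2.8 2.4 0.8
  endloop
 endfacet
 facet normal 0.451 -0.882 0.136
  outer loop
   vertex 4.2 3.2 3.4
   vertex 4.2 3.6 6.0
   vertex 0.8 1.4 3.0
  endloop
 endfacet
 facet normal 0.466 -0.885 0.021
  outer loop
   vertex 4.2 3.2 3.4
   vertex 0.8 1.4 3.0
   vertex 2.8 2.4 0.8
  endloop
 endfacet
 facet normal 0.978 -0.207 0.032
  outer loop
   vertex 4.2 3.2 3.4
   vertex 4.6 5.4 5.4
   vertex 4.2 3.6 6.0
  endloop
 endfacet
 facet normal 0.783 0.334 -0.525
  outer loop
   vertex 4.2 3.2 3.4
   vertex 2.8 2.4 0.8
   vertex 4.6 5.4 5.4
  endloop
 endfacet
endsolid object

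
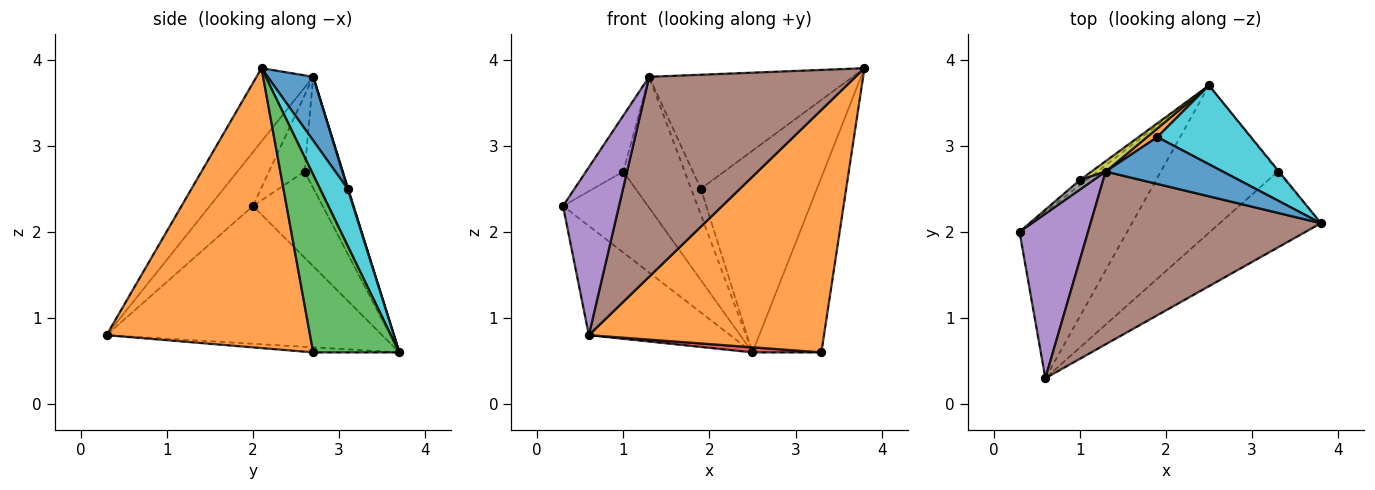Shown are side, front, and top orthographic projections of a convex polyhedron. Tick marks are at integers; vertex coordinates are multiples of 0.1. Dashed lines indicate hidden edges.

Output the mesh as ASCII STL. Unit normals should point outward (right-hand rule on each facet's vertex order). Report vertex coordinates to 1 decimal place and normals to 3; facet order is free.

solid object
 facet normal -0.731 0.375 -0.571
  outer loop
   vertex 2.5 3.7 0.6
   vertex 0.6 0.3 0.8
   vertex 0.3 2.0 2.3
  endloop
 endfacet
 facet normal 0.637 -0.736 -0.230
  outer loop
   vertex 3.3 2.7 0.6
   vertex 3.8 2.1 3.9
   vertex 0.6 0.3 0.8
  endloop
 endfacet
 facet normal 0.781 0.625 -0.005
  outer loop
   vertex 3.3 2.7 0.6
   vertex 2.5 3.7 0.6
   vertex 3.8 2.1 3.9
  endloop
 endfacet
 facet normal -0.043 -0.035 -0.998
  outer loop
   vertex 3.3 2.7 0.6
   vertex 0.6 0.3 0.8
   vertex 2.5 3.7 0.6
  endloop
 endfacet
 facet normal -0.482 -0.626 0.613
  outer loop
   vertex 1.3 2.7 3.8
   vertex 0.3 2.0 2.3
   vertex 0.6 0.3 0.8
  endloop
 endfacet
 facet normal -0.203 -0.741 0.640
  outer loop
   vertex 1.3 2.7 3.8
   vertex 0.6 0.3 0.8
   vertex 3.8 2.1 3.9
  endloop
 endfacet
 facet normal -0.634 0.772 -0.048
  outer loop
   vertex 1.0 2.6 2.7
   vertex 2.5 3.7 0.6
   vertex 0.3 2.0 2.3
  endloop
 endfacet
 facet normal -0.685 0.718 0.122
  outer loop
   vertex 1.0 2.6 2.7
   vertex 0.3 2.0 2.3
   vertex 1.3 2.7 3.8
  endloop
 endfacet
 facet normal -0.527 0.847 0.067
  outer loop
   vertex 1.0 2.6 2.7
   vertex 1.3 2.7 3.8
   vertex 2.5 3.7 0.6
  endloop
 endfacet
 facet normal 0.217 0.909 0.356
  outer loop
   vertex 1.9 3.1 2.5
   vertex 3.8 2.1 3.9
   vertex 2.5 3.7 0.6
  endloop
 endfacet
 facet normal 0.203 0.906 0.372
  outer loop
   vertex 1.9 3.1 2.5
   vertex 1.3 2.7 3.8
   vertex 3.8 2.1 3.9
  endloop
 endfacet
 facet normal 0.053 0.947 0.316
  outer loop
   vertex 1.9 3.1 2.5
   vertex 2.5 3.7 0.6
   vertex 1.3 2.7 3.8
  endloop
 endfacet
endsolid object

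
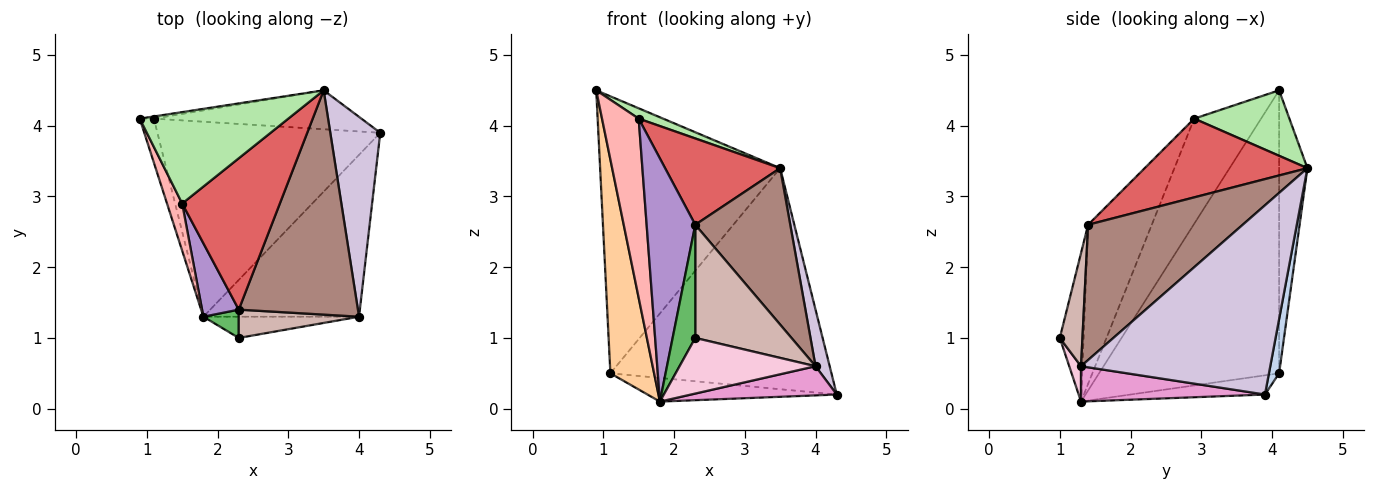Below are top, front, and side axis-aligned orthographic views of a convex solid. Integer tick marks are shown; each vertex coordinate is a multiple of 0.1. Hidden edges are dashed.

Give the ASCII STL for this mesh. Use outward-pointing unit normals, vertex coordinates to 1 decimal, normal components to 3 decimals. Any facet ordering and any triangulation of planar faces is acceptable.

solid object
 facet normal -0.155 0.988 -0.008
  outer loop
   vertex 1.1 4.1 0.5
   vertex 0.9 4.1 4.5
   vertex 3.5 4.5 3.4
  endloop
 endfacet
 facet normal 0.045 0.984 -0.173
  outer loop
   vertex 1.1 4.1 0.5
   vertex 3.5 4.5 3.4
   vertex 4.3 3.9 0.2
  endloop
 endfacet
 facet normal -0.085 0.120 -0.989
  outer loop
   vertex 1.8 1.3 0.1
   vertex 1.1 4.1 0.5
   vertex 4.3 3.9 0.2
  endloop
 endfacet
 facet normal -0.971 -0.236 -0.049
  outer loop
   vertex 1.8 1.3 0.1
   vertex 0.9 4.1 4.5
   vertex 1.1 4.1 0.5
  endloop
 endfacet
 facet normal -0.714 -0.680 0.170
  outer loop
   vertex 1.8 1.3 0.1
   vertex 2.3 1.0 1.0
   vertex 2.3 1.4 2.6
  endloop
 endfacet
 facet normal 0.401 -0.103 0.910
  outer loop
   vertex 1.5 2.9 4.1
   vertex 3.5 4.5 3.4
   vertex 0.9 4.1 4.5
  endloop
 endfacet
 facet normal 0.574 -0.406 0.712
  outer loop
   vertex 1.5 2.9 4.1
   vertex 2.3 1.4 2.6
   vertex 3.5 4.5 3.4
  endloop
 endfacet
 facet normal -0.870 -0.477 0.125
  outer loop
   vertex 1.5 2.9 4.1
   vertex 0.9 4.1 4.5
   vertex 1.8 1.3 0.1
  endloop
 endfacet
 facet normal -0.782 -0.597 0.180
  outer loop
   vertex 1.5 2.9 4.1
   vertex 1.8 1.3 0.1
   vertex 2.3 1.4 2.6
  endloop
 endfacet
 facet normal 0.964 -0.072 0.255
  outer loop
   vertex 4.0 1.3 0.6
   vertex 4.3 3.9 0.2
   vertex 3.5 4.5 3.4
  endloop
 endfacet
 facet normal 0.681 -0.419 0.600
  outer loop
   vertex 4.0 1.3 0.6
   vertex 3.5 4.5 3.4
   vertex 2.3 1.4 2.6
  endloop
 endfacet
 facet normal 0.223 -0.946 0.236
  outer loop
   vertex 4.0 1.3 0.6
   vertex 2.3 1.4 2.6
   vertex 2.3 1.0 1.0
  endloop
 endfacet
 facet normal 0.218 -0.173 -0.960
  outer loop
   vertex 4.0 1.3 0.6
   vertex 1.8 1.3 0.1
   vertex 4.3 3.9 0.2
  endloop
 endfacet
 facet normal 0.081 -0.931 -0.355
  outer loop
   vertex 4.0 1.3 0.6
   vertex 2.3 1.0 1.0
   vertex 1.8 1.3 0.1
  endloop
 endfacet
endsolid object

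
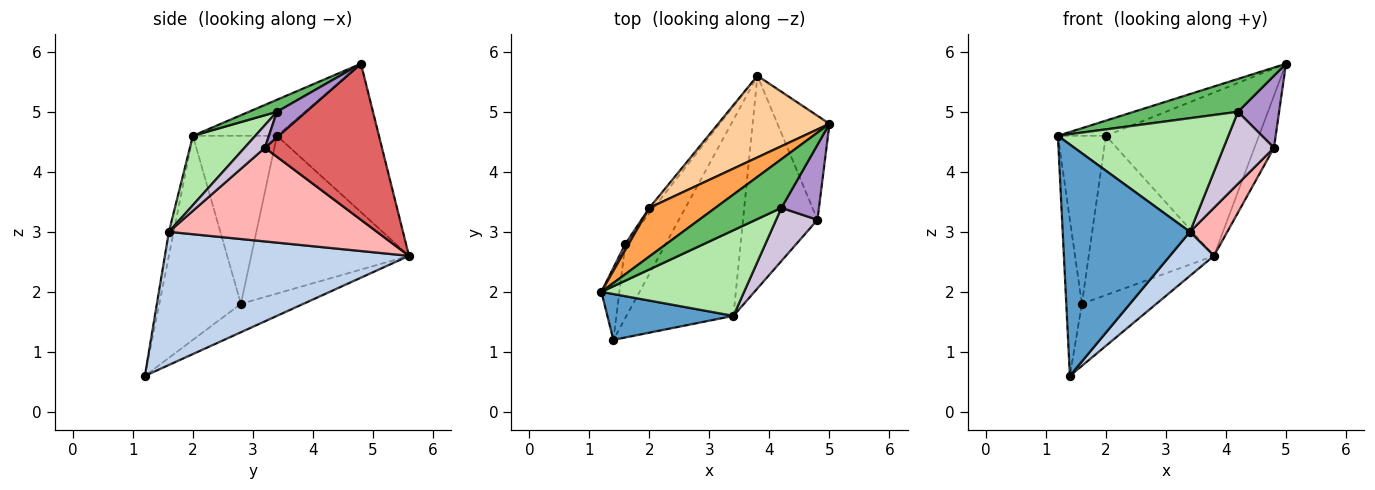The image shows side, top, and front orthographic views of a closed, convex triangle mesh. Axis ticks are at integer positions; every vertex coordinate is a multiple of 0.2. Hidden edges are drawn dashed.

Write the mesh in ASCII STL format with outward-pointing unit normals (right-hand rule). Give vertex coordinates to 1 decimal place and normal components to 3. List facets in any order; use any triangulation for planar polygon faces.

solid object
 facet normal -0.037 -0.980 0.194
  outer loop
   vertex 3.4 1.6 3.0
   vertex 1.2 2.0 4.6
   vertex 1.4 1.2 0.6
  endloop
 endfacet
 facet normal 0.772 -0.139 -0.620
  outer loop
   vertex 3.4 1.6 3.0
   vertex 1.4 1.2 0.6
   vertex 3.8 5.6 2.6
  endloop
 endfacet
 facet normal -0.462 0.264 0.847
  outer loop
   vertex 2.0 3.4 4.6
   vertex 1.2 2.0 4.6
   vertex 5.0 4.8 5.8
  endloop
 endfacet
 facet normal -0.512 0.768 0.384
  outer loop
   vertex 2.0 3.4 4.6
   vertex 5.0 4.8 5.8
   vertex 3.8 5.6 2.6
  endloop
 endfacet
 facet normal 0.149 -0.553 0.819
  outer loop
   vertex 4.2 3.4 5.0
   vertex 5.0 4.8 5.8
   vertex 1.2 2.0 4.6
  endloop
 endfacet
 facet normal 0.281 -0.767 0.578
  outer loop
   vertex 4.2 3.4 5.0
   vertex 1.2 2.0 4.6
   vertex 3.4 1.6 3.0
  endloop
 endfacet
 facet normal 0.937 0.156 -0.312
  outer loop
   vertex 4.8 3.2 4.4
   vertex 3.8 5.6 2.6
   vertex 5.0 4.8 5.8
  endloop
 endfacet
 facet normal 0.775 -0.139 -0.616
  outer loop
   vertex 4.8 3.2 4.4
   vertex 3.4 1.6 3.0
   vertex 3.8 5.6 2.6
  endloop
 endfacet
 facet normal 0.440 -0.622 0.648
  outer loop
   vertex 4.8 3.2 4.4
   vertex 5.0 4.8 5.8
   vertex 4.2 3.4 5.0
  endloop
 endfacet
 facet normal 0.310 -0.765 0.565
  outer loop
   vertex 4.8 3.2 4.4
   vertex 4.2 3.4 5.0
   vertex 3.4 1.6 3.0
  endloop
 endfacet
 facet normal -0.474 0.565 -0.675
  outer loop
   vertex 1.6 2.8 1.8
   vertex 3.8 5.6 2.6
   vertex 1.4 1.2 0.6
  endloop
 endfacet
 facet normal -0.783 0.621 -0.021
  outer loop
   vertex 1.6 2.8 1.8
   vertex 2.0 3.4 4.6
   vertex 3.8 5.6 2.6
  endloop
 endfacet
 facet normal -0.979 0.187 -0.086
  outer loop
   vertex 1.6 2.8 1.8
   vertex 1.4 1.2 0.6
   vertex 1.2 2.0 4.6
  endloop
 endfacet
 facet normal -0.868 0.496 0.018
  outer loop
   vertex 1.6 2.8 1.8
   vertex 1.2 2.0 4.6
   vertex 2.0 3.4 4.6
  endloop
 endfacet
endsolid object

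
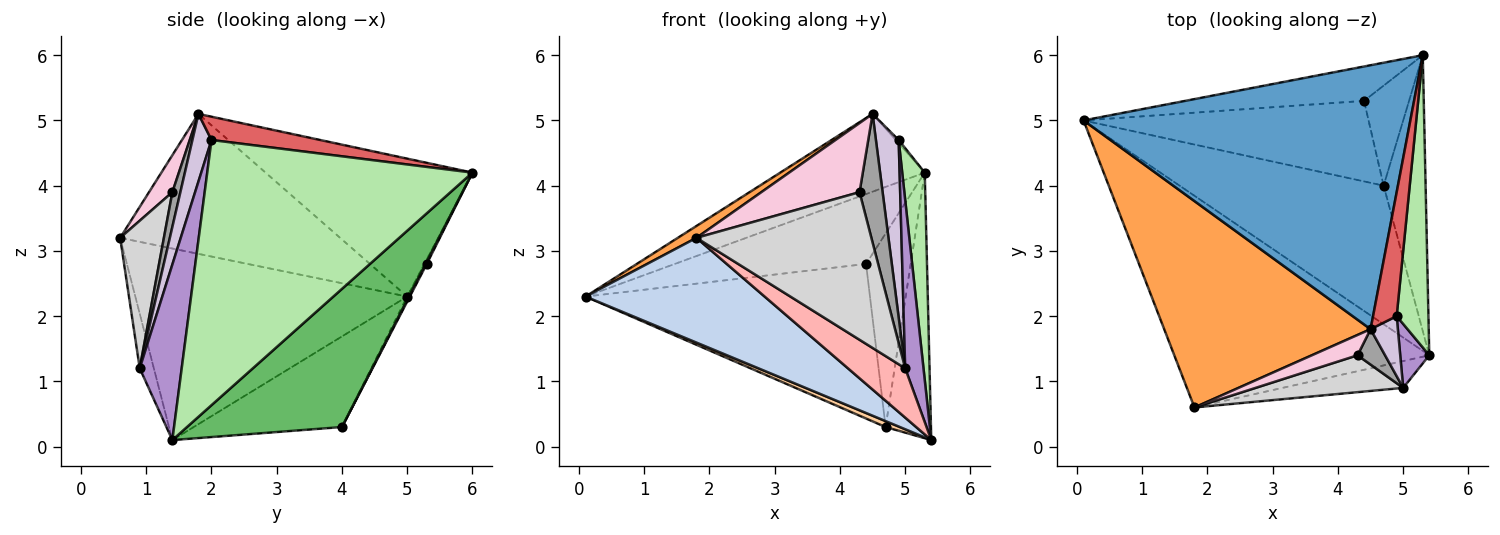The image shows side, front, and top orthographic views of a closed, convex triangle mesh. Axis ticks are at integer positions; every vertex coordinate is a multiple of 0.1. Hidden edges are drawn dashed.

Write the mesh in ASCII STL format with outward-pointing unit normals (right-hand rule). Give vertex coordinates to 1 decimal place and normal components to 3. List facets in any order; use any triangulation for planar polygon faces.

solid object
 facet normal -0.375 0.262 0.889
  outer loop
   vertex 4.5 1.8 5.1
   vertex 5.3 6.0 4.2
   vertex 0.1 5.0 2.3
  endloop
 endfacet
 facet normal -0.558 -0.368 -0.743
  outer loop
   vertex 1.8 0.6 3.2
   vertex 0.1 5.0 2.3
   vertex 5.4 1.4 0.1
  endloop
 endfacet
 facet normal -0.561 -0.048 0.827
  outer loop
   vertex 1.8 0.6 3.2
   vertex 4.5 1.8 5.1
   vertex 0.1 5.0 2.3
  endloop
 endfacet
 facet normal -0.406 -0.039 -0.913
  outer loop
   vertex 4.7 4.0 0.3
   vertex 5.4 1.4 0.1
   vertex 0.1 5.0 2.3
  endloop
 endfacet
 facet normal 0.921 0.270 -0.280
  outer loop
   vertex 4.7 4.0 0.3
   vertex 5.3 6.0 4.2
   vertex 5.4 1.4 0.1
  endloop
 endfacet
 facet normal 0.989 -0.084 0.119
  outer loop
   vertex 4.9 2.0 4.7
   vertex 5.4 1.4 0.1
   vertex 5.3 6.0 4.2
  endloop
 endfacet
 facet normal 0.702 0.019 0.712
  outer loop
   vertex 4.9 2.0 4.7
   vertex 5.3 6.0 4.2
   vertex 4.5 1.8 5.1
  endloop
 endfacet
 facet normal -0.211 -0.859 -0.467
  outer loop
   vertex 5.0 0.9 1.2
   vertex 1.8 0.6 3.2
   vertex 5.4 1.4 0.1
  endloop
 endfacet
 facet normal 0.906 -0.395 0.150
  outer loop
   vertex 5.0 0.9 1.2
   vertex 5.4 1.4 0.1
   vertex 4.9 2.0 4.7
  endloop
 endfacet
 facet normal 0.622 -0.742 0.251
  outer loop
   vertex 5.0 0.9 1.2
   vertex 4.9 2.0 4.7
   vertex 4.5 1.8 5.1
  endloop
 endfacet
 facet normal -0.011 0.897 -0.441
  outer loop
   vertex 4.4 5.3 2.8
   vertex 0.1 5.0 2.3
   vertex 5.3 6.0 4.2
  endloop
 endfacet
 facet normal -0.008 0.887 -0.462
  outer loop
   vertex 4.4 5.3 2.8
   vertex 4.7 4.0 0.3
   vertex 0.1 5.0 2.3
  endloop
 endfacet
 facet normal 0.023 0.888 -0.459
  outer loop
   vertex 4.4 5.3 2.8
   vertex 5.3 6.0 4.2
   vertex 4.7 4.0 0.3
  endloop
 endfacet
 facet normal 0.222 -0.935 0.275
  outer loop
   vertex 4.3 1.4 3.9
   vertex 4.5 1.8 5.1
   vertex 1.8 0.6 3.2
  endloop
 endfacet
 facet normal 0.318 -0.914 0.252
  outer loop
   vertex 4.3 1.4 3.9
   vertex 5.0 0.9 1.2
   vertex 4.5 1.8 5.1
  endloop
 endfacet
 facet normal 0.236 -0.943 0.236
  outer loop
   vertex 4.3 1.4 3.9
   vertex 1.8 0.6 3.2
   vertex 5.0 0.9 1.2
  endloop
 endfacet
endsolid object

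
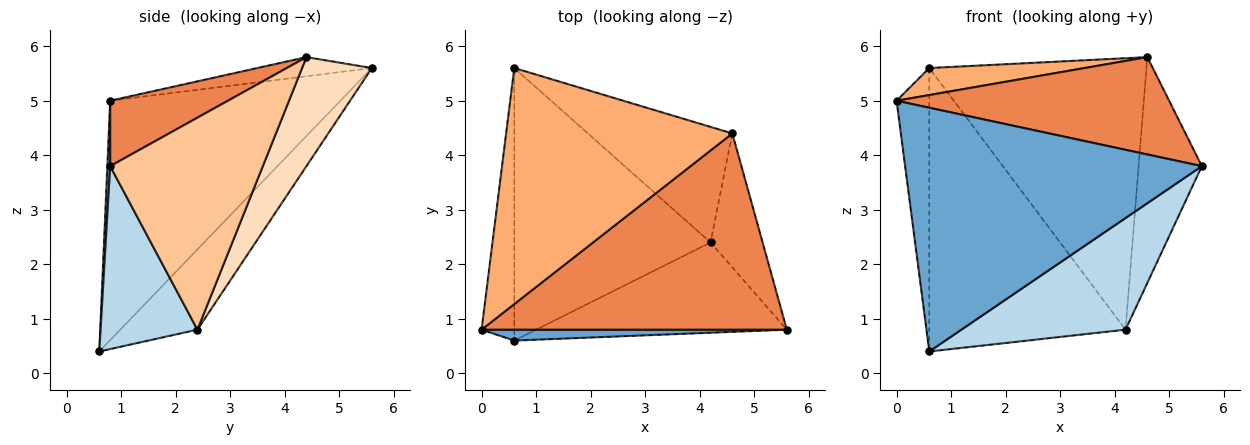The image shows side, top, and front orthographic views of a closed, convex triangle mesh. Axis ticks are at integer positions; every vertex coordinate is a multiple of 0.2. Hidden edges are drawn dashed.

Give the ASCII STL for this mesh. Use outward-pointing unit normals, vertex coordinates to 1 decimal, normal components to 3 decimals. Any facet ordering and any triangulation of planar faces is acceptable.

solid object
 facet normal 0.010 -0.999 0.045
  outer loop
   vertex 0.6 0.6 0.4
   vertex 5.6 0.8 3.8
   vertex 0.0 0.8 5.0
  endloop
 endfacet
 facet normal -0.981 0.139 -0.134
  outer loop
   vertex 0.6 0.6 0.4
   vertex 0.0 0.8 5.0
   vertex 0.6 5.6 5.6
  endloop
 endfacet
 facet normal 0.417 -0.707 -0.572
  outer loop
   vertex 4.2 2.4 0.8
   vertex 5.6 0.8 3.8
   vertex 0.6 0.6 0.4
  endloop
 endfacet
 facet normal -0.273 0.694 -0.667
  outer loop
   vertex 4.2 2.4 0.8
   vertex 0.6 0.6 0.4
   vertex 0.6 5.6 5.6
  endloop
 endfacet
 facet normal 0.189 -0.436 0.880
  outer loop
   vertex 4.6 4.4 5.8
   vertex 0.0 0.8 5.0
   vertex 5.6 0.8 3.8
  endloop
 endfacet
 facet normal -0.083 -0.113 0.990
  outer loop
   vertex 4.6 4.4 5.8
   vertex 0.6 5.6 5.6
   vertex 0.0 0.8 5.0
  endloop
 endfacet
 facet normal 0.901 0.373 -0.221
  outer loop
   vertex 4.6 4.4 5.8
   vertex 5.6 0.8 3.8
   vertex 4.2 2.4 0.8
  endloop
 endfacet
 facet normal 0.283 0.882 -0.376
  outer loop
   vertex 4.6 4.4 5.8
   vertex 4.2 2.4 0.8
   vertex 0.6 5.6 5.6
  endloop
 endfacet
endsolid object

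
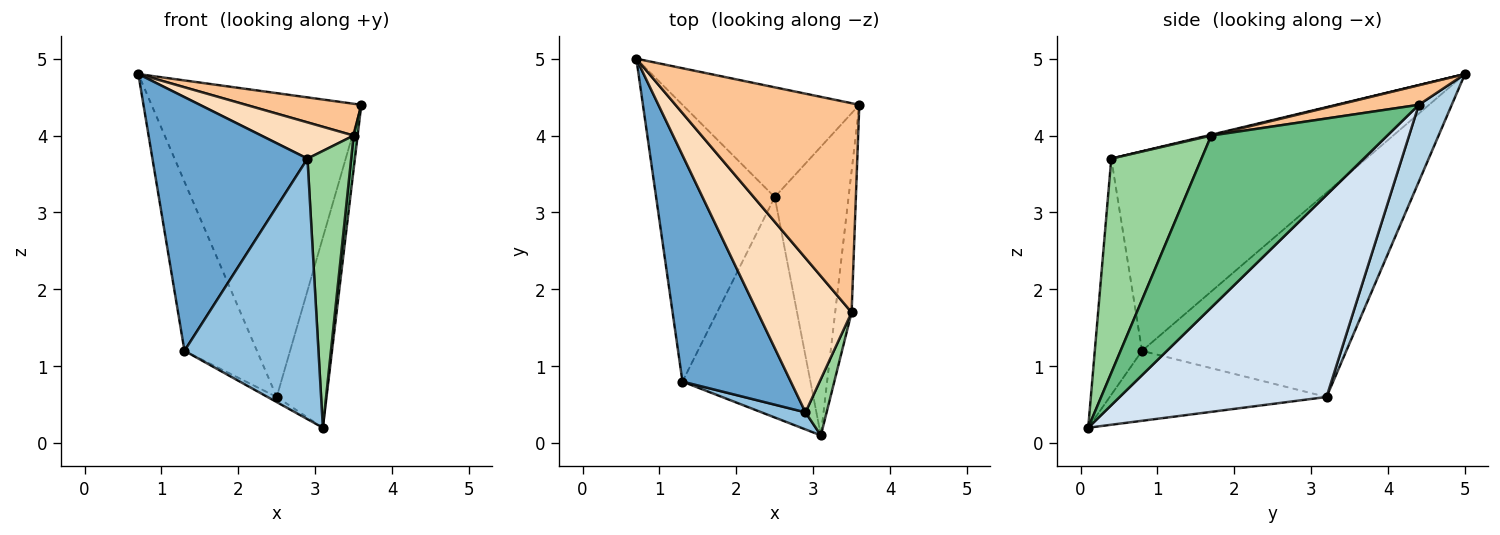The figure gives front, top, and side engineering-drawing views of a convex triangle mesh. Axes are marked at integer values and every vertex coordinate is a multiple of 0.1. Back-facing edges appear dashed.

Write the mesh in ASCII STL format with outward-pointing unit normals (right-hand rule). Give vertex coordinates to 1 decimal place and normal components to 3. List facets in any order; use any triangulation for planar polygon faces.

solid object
 facet normal -0.775 -0.471 0.421
  outer loop
   vertex 2.9 0.4 3.7
   vertex 0.7 5.0 4.8
   vertex 1.3 0.8 1.2
  endloop
 endfacet
 facet normal -0.332 -0.941 0.062
  outer loop
   vertex 2.9 0.4 3.7
   vertex 1.3 0.8 1.2
   vertex 3.1 0.1 0.2
  endloop
 endfacet
 facet normal 0.146 0.930 -0.336
  outer loop
   vertex 2.5 3.2 0.6
   vertex 0.7 5.0 4.8
   vertex 3.6 4.4 4.4
  endloop
 endfacet
 facet normal 0.916 0.221 -0.335
  outer loop
   vertex 2.5 3.2 0.6
   vertex 3.6 4.4 4.4
   vertex 3.1 0.1 0.2
  endloop
 endfacet
 facet normal -0.827 0.293 -0.480
  outer loop
   vertex 2.5 3.2 0.6
   vertex 1.3 0.8 1.2
   vertex 0.7 5.0 4.8
  endloop
 endfacet
 facet normal -0.479 0.020 -0.877
  outer loop
   vertex 2.5 3.2 0.6
   vertex 3.1 0.1 0.2
   vertex 1.3 0.8 1.2
  endloop
 endfacet
 facet normal 0.105 -0.150 0.983
  outer loop
   vertex 3.5 1.7 4.0
   vertex 3.6 4.4 4.4
   vertex 0.7 5.0 4.8
  endloop
 endfacet
 facet normal 0.009 -0.229 0.973
  outer loop
   vertex 3.5 1.7 4.0
   vertex 0.7 5.0 4.8
   vertex 2.9 0.4 3.7
  endloop
 endfacet
 facet normal 0.995 -0.023 -0.095
  outer loop
   vertex 3.5 1.7 4.0
   vertex 3.1 0.1 0.2
   vertex 3.6 4.4 4.4
  endloop
 endfacet
 facet normal 0.896 -0.434 0.088
  outer loop
   vertex 3.5 1.7 4.0
   vertex 2.9 0.4 3.7
   vertex 3.1 0.1 0.2
  endloop
 endfacet
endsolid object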